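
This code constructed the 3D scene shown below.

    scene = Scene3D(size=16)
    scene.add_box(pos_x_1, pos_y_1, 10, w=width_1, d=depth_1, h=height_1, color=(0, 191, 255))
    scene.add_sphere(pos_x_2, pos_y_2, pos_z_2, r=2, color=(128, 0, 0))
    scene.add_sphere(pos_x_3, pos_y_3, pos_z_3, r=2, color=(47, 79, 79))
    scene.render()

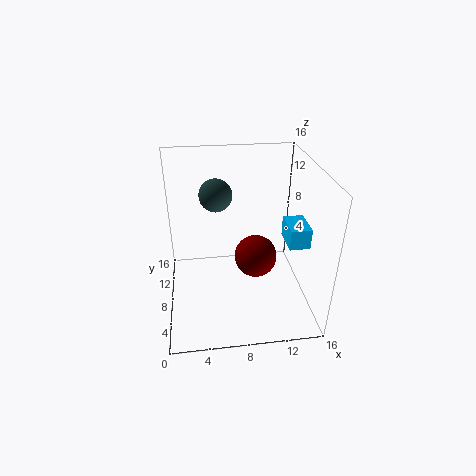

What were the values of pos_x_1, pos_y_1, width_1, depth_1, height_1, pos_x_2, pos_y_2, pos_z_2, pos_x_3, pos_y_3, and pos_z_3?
pos_x_1 = 12
pos_y_1 = 2
width_1 = 2
depth_1 = 3
height_1 = 2
pos_x_2 = 9
pos_y_2 = 3
pos_z_2 = 9
pos_x_3 = 6
pos_y_3 = 13
pos_z_3 = 11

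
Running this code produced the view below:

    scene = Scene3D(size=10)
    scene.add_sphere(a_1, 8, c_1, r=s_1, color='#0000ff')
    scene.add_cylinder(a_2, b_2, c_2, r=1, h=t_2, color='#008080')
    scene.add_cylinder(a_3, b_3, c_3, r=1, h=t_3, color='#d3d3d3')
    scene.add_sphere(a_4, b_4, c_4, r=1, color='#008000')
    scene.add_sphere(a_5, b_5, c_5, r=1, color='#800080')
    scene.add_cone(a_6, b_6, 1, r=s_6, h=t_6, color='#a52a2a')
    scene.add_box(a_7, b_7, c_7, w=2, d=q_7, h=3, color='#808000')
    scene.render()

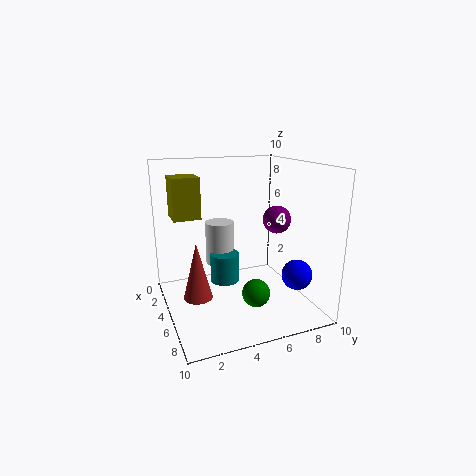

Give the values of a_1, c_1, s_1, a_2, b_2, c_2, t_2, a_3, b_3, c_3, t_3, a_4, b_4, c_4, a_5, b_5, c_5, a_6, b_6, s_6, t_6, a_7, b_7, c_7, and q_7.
a_1 = 8
c_1 = 3
s_1 = 1
a_2 = 5
b_2 = 4
c_2 = 2
t_2 = 2
a_3 = 4
b_3 = 4
c_3 = 3
t_3 = 3
a_4 = 6
b_4 = 6
c_4 = 1
a_5 = 5
b_5 = 8
c_5 = 6
a_6 = 5
b_6 = 2
s_6 = 1
t_6 = 4
a_7 = 1
b_7 = 1
c_7 = 6
q_7 = 2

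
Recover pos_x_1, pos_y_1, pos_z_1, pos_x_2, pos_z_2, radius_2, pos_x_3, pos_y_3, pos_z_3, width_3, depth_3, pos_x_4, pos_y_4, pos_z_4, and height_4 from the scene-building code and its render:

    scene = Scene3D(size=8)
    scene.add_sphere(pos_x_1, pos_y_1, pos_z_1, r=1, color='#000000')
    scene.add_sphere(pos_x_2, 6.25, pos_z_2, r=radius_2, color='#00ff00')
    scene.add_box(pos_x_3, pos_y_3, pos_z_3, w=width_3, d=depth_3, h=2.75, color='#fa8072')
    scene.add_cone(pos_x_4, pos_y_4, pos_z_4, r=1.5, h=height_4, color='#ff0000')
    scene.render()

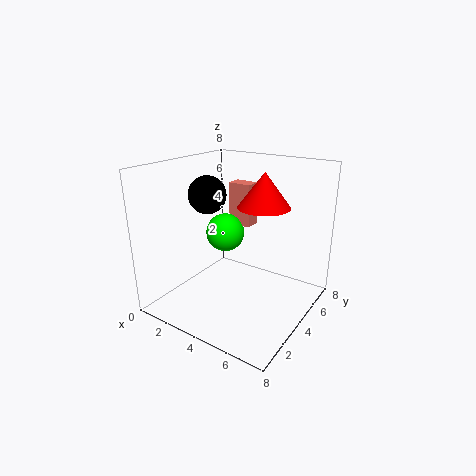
pos_x_1 = 2.75; pos_y_1 = 3; pos_z_1 = 6.5; pos_x_2 = 1.5; pos_z_2 = 3; radius_2 = 1.25; pos_x_3 = 1.5; pos_y_3 = 6.75; pos_z_3 = 3.5; width_3 = 1.5; depth_3 = 1; pos_x_4 = 4.75; pos_y_4 = 5.5; pos_z_4 = 5.5; height_4 = 2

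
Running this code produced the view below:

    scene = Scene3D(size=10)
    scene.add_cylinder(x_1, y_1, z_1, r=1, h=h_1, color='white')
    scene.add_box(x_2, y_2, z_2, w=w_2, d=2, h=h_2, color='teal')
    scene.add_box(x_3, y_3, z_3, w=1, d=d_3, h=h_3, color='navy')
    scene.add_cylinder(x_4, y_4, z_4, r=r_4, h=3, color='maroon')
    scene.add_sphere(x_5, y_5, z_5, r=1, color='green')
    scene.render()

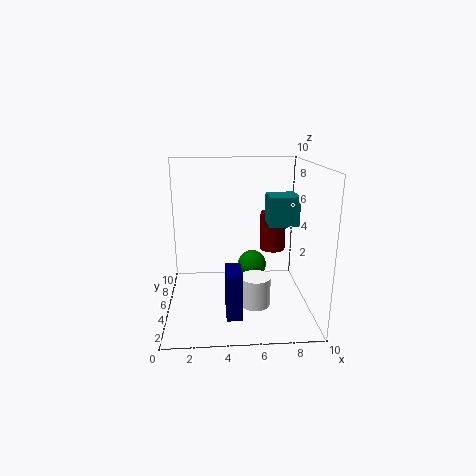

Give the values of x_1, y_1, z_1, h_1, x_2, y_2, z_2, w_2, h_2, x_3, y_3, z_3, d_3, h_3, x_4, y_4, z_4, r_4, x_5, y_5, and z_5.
x_1 = 6; y_1 = 3; z_1 = 1; h_1 = 2; x_2 = 7; y_2 = 4; z_2 = 6; w_2 = 2; h_2 = 2; x_3 = 4; y_3 = 1; z_3 = 1; d_3 = 2; h_3 = 3; x_4 = 8; y_4 = 8; z_4 = 3; r_4 = 1; x_5 = 6; y_5 = 5; z_5 = 3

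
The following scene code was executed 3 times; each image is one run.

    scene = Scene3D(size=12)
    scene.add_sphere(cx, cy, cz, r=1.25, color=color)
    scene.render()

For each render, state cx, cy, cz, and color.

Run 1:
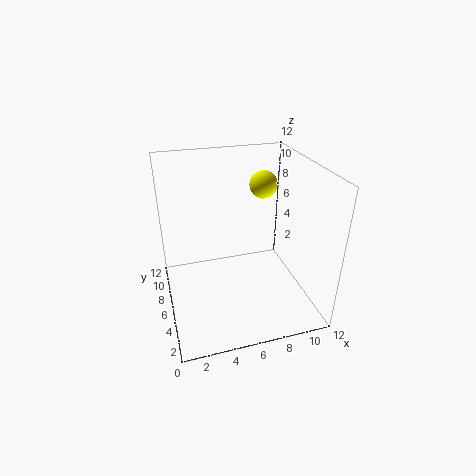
cx = 9.25; cy = 9; cz = 9.25; color = 'yellow'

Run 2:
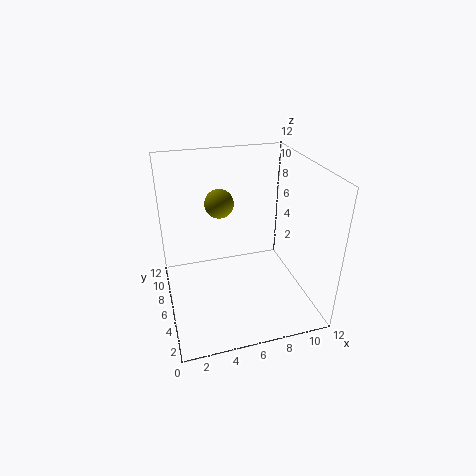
cx = 5; cy = 8.25; cz = 8.25; color = 'olive'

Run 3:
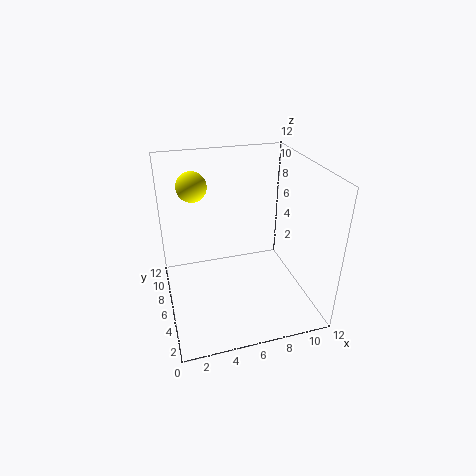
cx = 2.75; cy = 8.25; cz = 10; color = 'yellow'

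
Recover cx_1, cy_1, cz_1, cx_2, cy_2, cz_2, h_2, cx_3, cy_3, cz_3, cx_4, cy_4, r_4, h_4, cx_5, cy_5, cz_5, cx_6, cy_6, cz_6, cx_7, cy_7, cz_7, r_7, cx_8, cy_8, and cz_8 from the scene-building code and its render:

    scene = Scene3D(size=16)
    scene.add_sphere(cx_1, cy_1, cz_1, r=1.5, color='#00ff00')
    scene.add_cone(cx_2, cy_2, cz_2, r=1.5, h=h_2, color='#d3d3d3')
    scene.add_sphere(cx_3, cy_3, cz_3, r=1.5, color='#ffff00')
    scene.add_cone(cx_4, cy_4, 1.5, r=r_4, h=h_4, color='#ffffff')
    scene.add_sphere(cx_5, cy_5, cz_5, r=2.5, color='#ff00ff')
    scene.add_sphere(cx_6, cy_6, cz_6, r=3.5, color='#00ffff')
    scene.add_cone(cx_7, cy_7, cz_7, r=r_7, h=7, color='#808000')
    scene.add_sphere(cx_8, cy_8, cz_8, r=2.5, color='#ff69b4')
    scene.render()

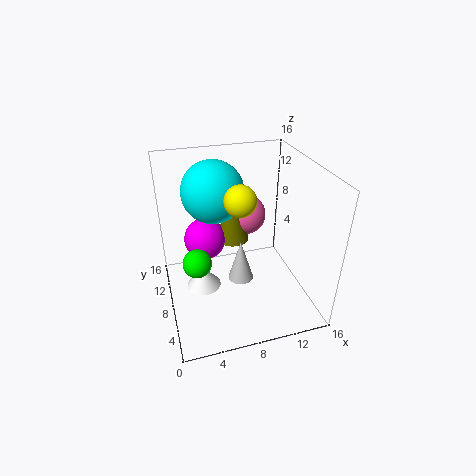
cx_1 = 3, cy_1 = 6, cz_1 = 7, cx_2 = 8.5, cy_2 = 8.5, cz_2 = 2, h_2 = 5, cx_3 = 7, cy_3 = 4, cz_3 = 14.5, cx_4 = 4, cy_4 = 9, r_4 = 2, h_4 = 2.5, cx_5 = 5, cy_5 = 12, cz_5 = 6, cx_6 = 6, cy_6 = 11, cz_6 = 12.5, cx_7 = 8.5, cy_7 = 12, cz_7 = 5.5, r_7 = 2, cx_8 = 10.5, cy_8 = 13, cz_8 = 8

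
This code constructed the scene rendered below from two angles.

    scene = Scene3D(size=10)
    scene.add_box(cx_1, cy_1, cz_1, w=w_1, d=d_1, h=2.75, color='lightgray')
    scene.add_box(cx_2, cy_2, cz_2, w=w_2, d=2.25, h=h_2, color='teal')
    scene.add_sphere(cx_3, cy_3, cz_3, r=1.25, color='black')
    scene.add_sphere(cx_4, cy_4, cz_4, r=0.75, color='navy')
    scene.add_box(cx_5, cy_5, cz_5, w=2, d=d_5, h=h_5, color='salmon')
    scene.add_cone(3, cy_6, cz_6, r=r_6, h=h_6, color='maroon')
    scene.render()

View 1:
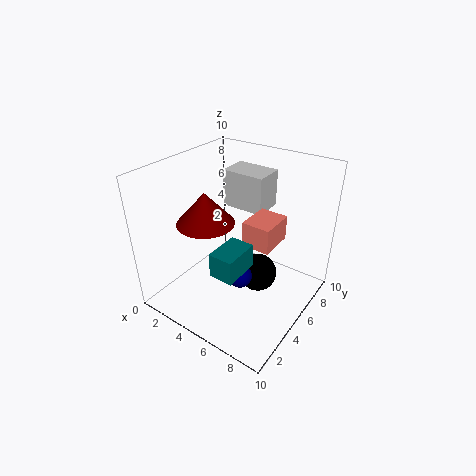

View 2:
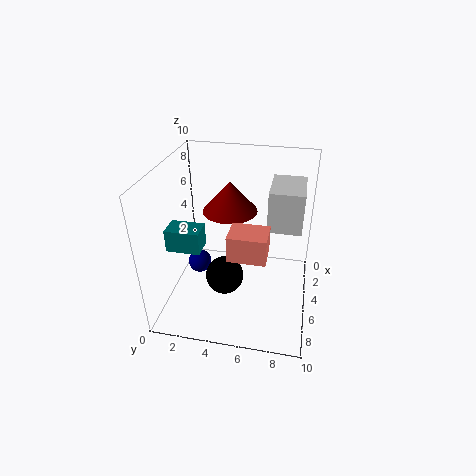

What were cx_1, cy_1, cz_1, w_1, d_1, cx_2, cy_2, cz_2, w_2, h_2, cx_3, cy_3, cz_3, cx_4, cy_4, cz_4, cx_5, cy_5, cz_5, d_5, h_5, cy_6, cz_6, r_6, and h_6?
cx_1 = 2.25; cy_1 = 7; cz_1 = 6; w_1 = 3.25; d_1 = 2.25; cx_2 = 6; cy_2 = 0.75; cz_2 = 5; w_2 = 1.5; h_2 = 1.5; cx_3 = 7; cy_3 = 4.5; cz_3 = 3.25; cx_4 = 6.75; cy_4 = 2.75; cz_4 = 4; cx_5 = 5.5; cy_5 = 4.75; cz_5 = 4.75; d_5 = 2.5; h_5 = 1.75; cy_6 = 4; cz_6 = 6; r_6 = 2; h_6 = 2.25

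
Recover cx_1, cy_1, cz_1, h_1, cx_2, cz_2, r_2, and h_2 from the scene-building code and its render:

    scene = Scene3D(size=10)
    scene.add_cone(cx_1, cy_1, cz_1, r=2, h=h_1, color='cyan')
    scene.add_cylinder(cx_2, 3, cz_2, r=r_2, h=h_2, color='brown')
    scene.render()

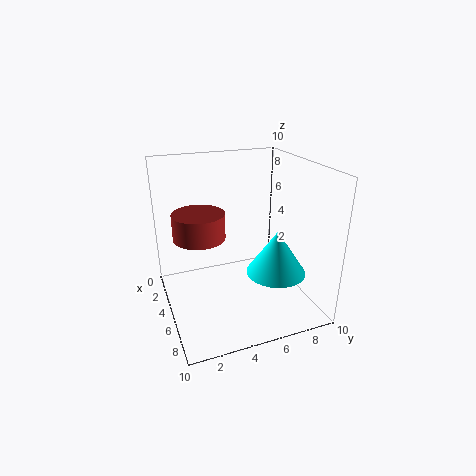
cx_1 = 7
cy_1 = 7
cz_1 = 3
h_1 = 3
cx_2 = 2
cz_2 = 4
r_2 = 2
h_2 = 2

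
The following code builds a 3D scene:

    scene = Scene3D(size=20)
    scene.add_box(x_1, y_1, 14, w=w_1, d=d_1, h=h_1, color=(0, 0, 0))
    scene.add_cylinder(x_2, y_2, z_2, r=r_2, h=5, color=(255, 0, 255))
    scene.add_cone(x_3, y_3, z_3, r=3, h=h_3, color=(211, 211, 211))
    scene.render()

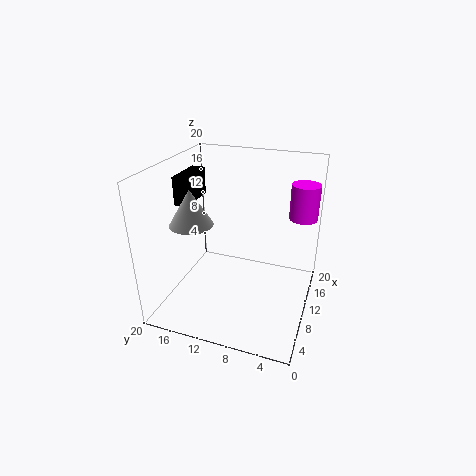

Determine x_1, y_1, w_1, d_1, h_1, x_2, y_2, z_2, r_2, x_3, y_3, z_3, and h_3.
x_1 = 9
y_1 = 17
w_1 = 6
d_1 = 2
h_1 = 4
x_2 = 15
y_2 = 2
z_2 = 12
r_2 = 2
x_3 = 8
y_3 = 16
z_3 = 12
h_3 = 5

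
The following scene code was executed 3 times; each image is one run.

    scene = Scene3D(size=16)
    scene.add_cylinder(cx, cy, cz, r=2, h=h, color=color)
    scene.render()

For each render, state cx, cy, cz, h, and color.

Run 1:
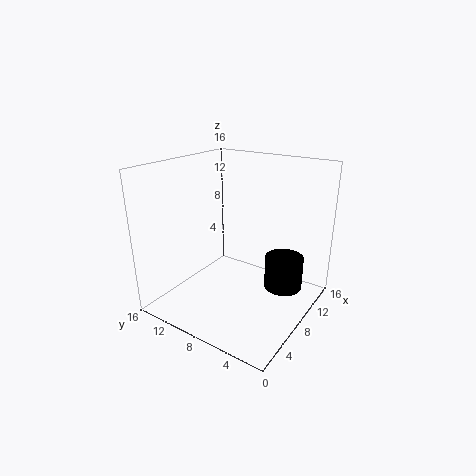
cx = 8.5; cy = 2.5; cz = 3.5; h = 3.5; color = 'black'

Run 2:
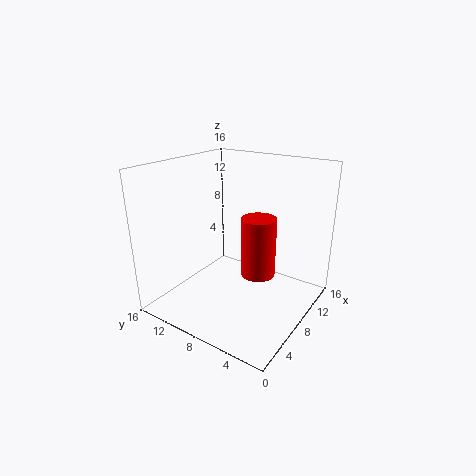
cx = 10; cy = 6.5; cz = 3; h = 7; color = 'red'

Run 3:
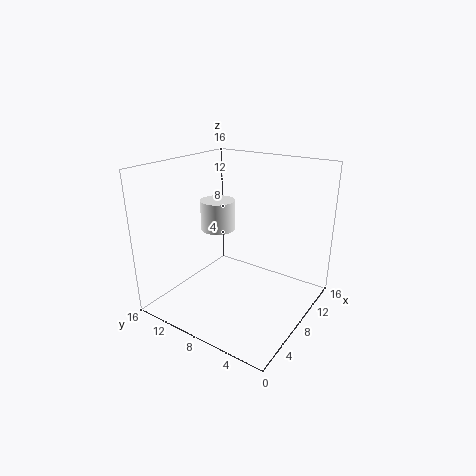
cx = 9; cy = 11.5; cz = 8; h = 3.5; color = 'white'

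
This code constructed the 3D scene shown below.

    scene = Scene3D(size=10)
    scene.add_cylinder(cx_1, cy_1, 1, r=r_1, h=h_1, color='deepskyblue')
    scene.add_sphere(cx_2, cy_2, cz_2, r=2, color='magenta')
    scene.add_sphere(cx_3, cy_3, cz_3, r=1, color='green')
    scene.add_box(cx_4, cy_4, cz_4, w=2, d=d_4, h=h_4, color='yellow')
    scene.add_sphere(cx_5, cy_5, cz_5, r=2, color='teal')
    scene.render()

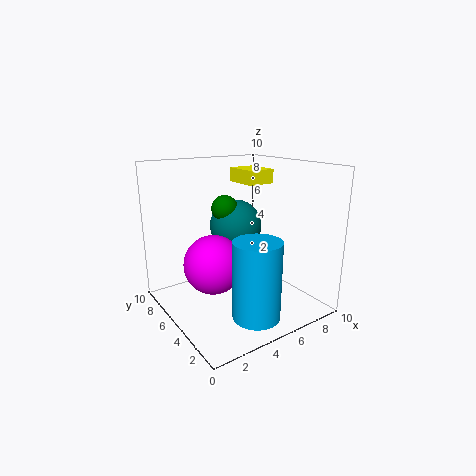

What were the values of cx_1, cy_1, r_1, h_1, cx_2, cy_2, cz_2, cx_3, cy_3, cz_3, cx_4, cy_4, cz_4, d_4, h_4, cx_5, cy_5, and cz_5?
cx_1 = 4; cy_1 = 1.5; r_1 = 1.5; h_1 = 5; cx_2 = 3; cy_2 = 5; cz_2 = 3.5; cx_3 = 5.5; cy_3 = 7.5; cz_3 = 6.5; cx_4 = 6; cy_4 = 5; cz_4 = 8.5; d_4 = 2.5; h_4 = 1; cx_5 = 6.5; cy_5 = 7.5; cz_5 = 5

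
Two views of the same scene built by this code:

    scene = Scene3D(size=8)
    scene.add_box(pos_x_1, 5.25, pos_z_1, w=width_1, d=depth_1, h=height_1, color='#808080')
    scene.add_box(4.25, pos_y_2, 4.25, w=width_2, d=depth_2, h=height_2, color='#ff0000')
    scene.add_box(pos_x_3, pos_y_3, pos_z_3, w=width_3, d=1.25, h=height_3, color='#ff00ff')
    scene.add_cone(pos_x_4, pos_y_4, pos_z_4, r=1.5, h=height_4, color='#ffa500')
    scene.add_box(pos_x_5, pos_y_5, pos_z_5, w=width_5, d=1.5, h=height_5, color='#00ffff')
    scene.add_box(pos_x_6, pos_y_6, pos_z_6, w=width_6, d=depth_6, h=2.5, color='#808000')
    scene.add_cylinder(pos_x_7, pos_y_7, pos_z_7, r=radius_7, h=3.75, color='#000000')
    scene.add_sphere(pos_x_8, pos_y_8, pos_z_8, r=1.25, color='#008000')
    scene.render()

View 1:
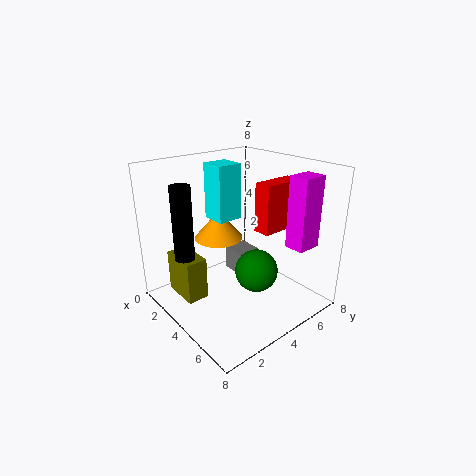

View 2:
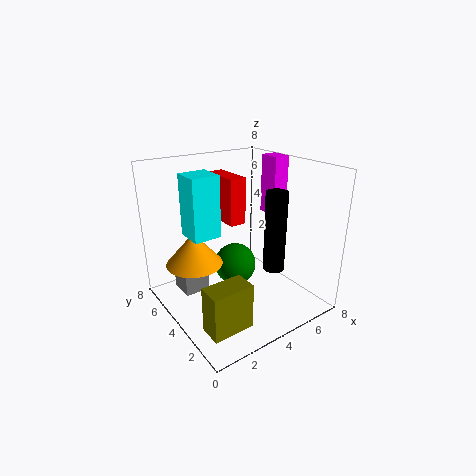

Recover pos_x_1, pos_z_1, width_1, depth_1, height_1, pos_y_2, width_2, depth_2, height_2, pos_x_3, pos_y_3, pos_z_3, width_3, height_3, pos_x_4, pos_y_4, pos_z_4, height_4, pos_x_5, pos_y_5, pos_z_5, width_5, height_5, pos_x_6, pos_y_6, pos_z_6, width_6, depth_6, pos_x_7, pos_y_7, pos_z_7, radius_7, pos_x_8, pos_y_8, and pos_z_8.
pos_x_1 = 1.25, pos_z_1 = 0.5, width_1 = 1.5, depth_1 = 1.5, height_1 = 1.5, pos_y_2 = 5, width_2 = 1, depth_2 = 2.5, height_2 = 2.75, pos_x_3 = 7, pos_y_3 = 4.5, pos_z_3 = 4.5, width_3 = 1, height_3 = 3.5, pos_x_4 = 1.5, pos_y_4 = 4.5, pos_z_4 = 3, height_4 = 1.75, pos_x_5 = 1.25, pos_y_5 = 3.75, pos_z_5 = 4.5, width_5 = 1.5, height_5 = 3.25, pos_x_6 = 0.75, pos_y_6 = 1.25, pos_z_6 = 0.25, width_6 = 2.25, depth_6 = 1.25, pos_x_7 = 3.75, pos_y_7 = 0.75, pos_z_7 = 3.75, radius_7 = 0.5, pos_x_8 = 4.5, pos_y_8 = 5, pos_z_8 = 1.75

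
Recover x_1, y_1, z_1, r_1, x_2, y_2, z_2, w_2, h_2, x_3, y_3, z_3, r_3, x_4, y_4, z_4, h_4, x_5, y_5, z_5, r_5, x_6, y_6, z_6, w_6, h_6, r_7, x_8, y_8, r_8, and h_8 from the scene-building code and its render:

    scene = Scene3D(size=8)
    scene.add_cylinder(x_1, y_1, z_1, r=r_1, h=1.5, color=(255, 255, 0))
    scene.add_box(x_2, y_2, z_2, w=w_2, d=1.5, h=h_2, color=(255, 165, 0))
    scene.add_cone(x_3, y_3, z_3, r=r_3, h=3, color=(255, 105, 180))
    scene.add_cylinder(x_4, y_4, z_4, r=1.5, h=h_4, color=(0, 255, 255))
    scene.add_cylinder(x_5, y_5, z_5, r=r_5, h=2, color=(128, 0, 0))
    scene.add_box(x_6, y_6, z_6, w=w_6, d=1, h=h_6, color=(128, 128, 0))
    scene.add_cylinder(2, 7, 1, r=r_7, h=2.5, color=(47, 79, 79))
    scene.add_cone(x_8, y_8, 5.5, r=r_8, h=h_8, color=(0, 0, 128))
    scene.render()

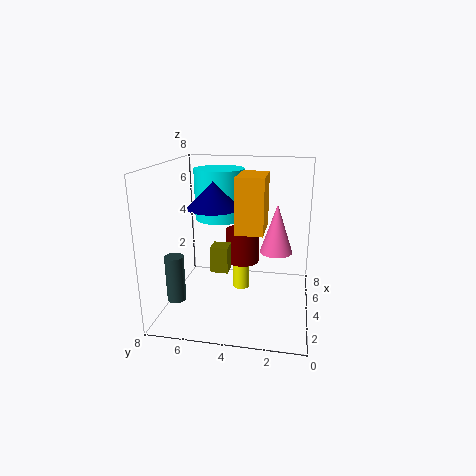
x_1 = 5
y_1 = 4
z_1 = 0.5
r_1 = 0.5
x_2 = 3
y_2 = 2.5
z_2 = 4.5
w_2 = 2.5
h_2 = 3
x_3 = 6
y_3 = 2
z_3 = 2.5
r_3 = 1
x_4 = 6
y_4 = 5.5
z_4 = 4.5
h_4 = 3
x_5 = 5.5
y_5 = 4
z_5 = 2
r_5 = 1
x_6 = 3.5
y_6 = 4.5
z_6 = 2
w_6 = 1
h_6 = 1.5
r_7 = 0.5
x_8 = 4.5
y_8 = 5.5
r_8 = 1.5
h_8 = 1.5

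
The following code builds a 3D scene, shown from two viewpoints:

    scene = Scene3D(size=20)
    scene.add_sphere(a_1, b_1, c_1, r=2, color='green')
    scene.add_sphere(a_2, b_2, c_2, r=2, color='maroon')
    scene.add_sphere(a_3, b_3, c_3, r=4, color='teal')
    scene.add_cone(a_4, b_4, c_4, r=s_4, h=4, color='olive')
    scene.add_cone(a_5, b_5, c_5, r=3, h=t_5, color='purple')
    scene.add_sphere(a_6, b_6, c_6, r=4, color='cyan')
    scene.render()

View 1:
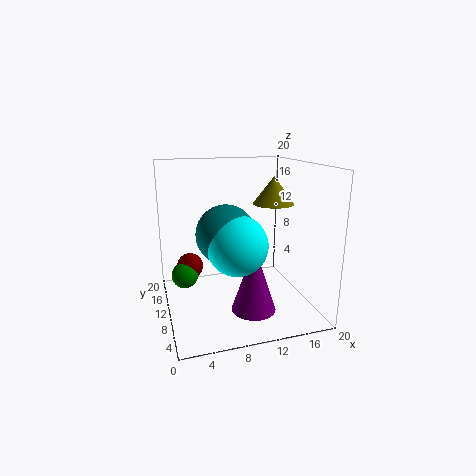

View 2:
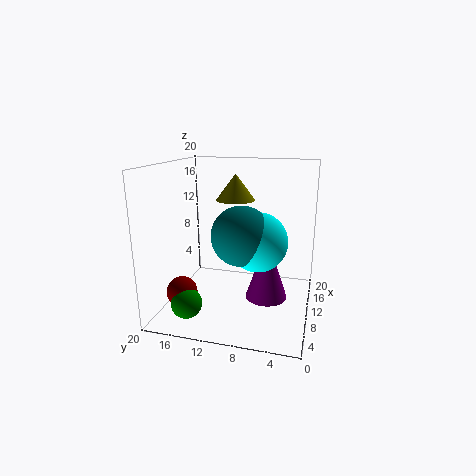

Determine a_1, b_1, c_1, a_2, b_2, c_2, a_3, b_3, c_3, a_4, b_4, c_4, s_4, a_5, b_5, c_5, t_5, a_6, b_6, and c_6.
a_1 = 3
b_1 = 15
c_1 = 3
a_2 = 4
b_2 = 16
c_2 = 4
a_3 = 8
b_3 = 9
c_3 = 11
a_4 = 16
b_4 = 12
c_4 = 14
s_4 = 3
a_5 = 11
b_5 = 6
c_5 = 1
t_5 = 9
a_6 = 9
b_6 = 7
c_6 = 10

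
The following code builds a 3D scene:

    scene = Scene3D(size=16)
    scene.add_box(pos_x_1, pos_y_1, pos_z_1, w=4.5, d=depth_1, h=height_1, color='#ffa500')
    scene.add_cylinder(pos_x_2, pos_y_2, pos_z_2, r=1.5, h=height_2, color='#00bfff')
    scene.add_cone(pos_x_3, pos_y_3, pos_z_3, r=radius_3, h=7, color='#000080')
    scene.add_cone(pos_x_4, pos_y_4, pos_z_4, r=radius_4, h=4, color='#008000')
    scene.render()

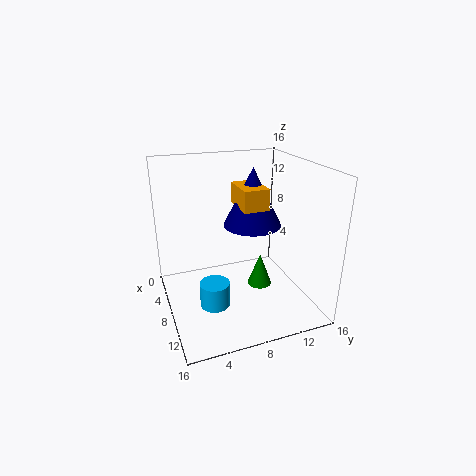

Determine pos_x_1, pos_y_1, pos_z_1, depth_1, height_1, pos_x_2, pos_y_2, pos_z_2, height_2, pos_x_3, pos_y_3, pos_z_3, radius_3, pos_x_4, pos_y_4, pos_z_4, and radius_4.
pos_x_1 = 3; pos_y_1 = 9; pos_z_1 = 10.5; depth_1 = 3; height_1 = 2.5; pos_x_2 = 12; pos_y_2 = 4; pos_z_2 = 3; height_2 = 2.5; pos_x_3 = 5; pos_y_3 = 11; pos_z_3 = 8; radius_3 = 3.5; pos_x_4 = 6.5; pos_y_4 = 11.5; pos_z_4 = 0.5; radius_4 = 1.5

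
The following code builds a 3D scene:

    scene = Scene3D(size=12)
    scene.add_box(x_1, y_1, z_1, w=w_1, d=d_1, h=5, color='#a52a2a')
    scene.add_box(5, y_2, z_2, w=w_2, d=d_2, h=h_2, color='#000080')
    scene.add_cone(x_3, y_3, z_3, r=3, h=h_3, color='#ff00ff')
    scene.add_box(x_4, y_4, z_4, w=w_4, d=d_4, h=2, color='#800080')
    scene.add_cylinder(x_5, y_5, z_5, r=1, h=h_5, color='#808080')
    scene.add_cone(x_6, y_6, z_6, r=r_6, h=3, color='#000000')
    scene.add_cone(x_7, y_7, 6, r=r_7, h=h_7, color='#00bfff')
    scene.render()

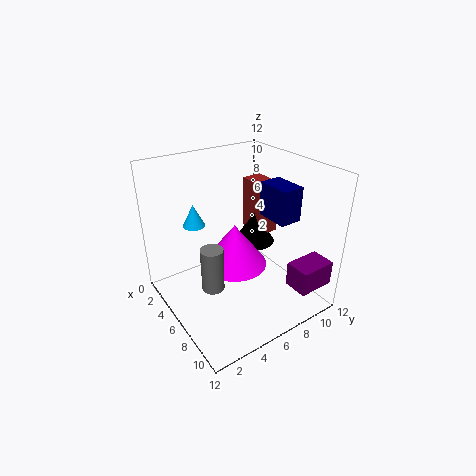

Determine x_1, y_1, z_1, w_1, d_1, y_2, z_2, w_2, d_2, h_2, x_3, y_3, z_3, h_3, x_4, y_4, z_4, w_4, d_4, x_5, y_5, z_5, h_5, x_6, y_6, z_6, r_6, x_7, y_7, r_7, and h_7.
x_1 = 1
y_1 = 10
z_1 = 4
w_1 = 3
d_1 = 2
y_2 = 9
z_2 = 7
w_2 = 3
d_2 = 2
h_2 = 3
x_3 = 4
y_3 = 7
z_3 = 2
h_3 = 4
x_4 = 10
y_4 = 8
z_4 = 3
w_4 = 2
d_4 = 3
x_5 = 5
y_5 = 4
z_5 = 1
h_5 = 4
x_6 = 3
y_6 = 10
z_6 = 3
r_6 = 2
x_7 = 2
y_7 = 4
r_7 = 1
h_7 = 2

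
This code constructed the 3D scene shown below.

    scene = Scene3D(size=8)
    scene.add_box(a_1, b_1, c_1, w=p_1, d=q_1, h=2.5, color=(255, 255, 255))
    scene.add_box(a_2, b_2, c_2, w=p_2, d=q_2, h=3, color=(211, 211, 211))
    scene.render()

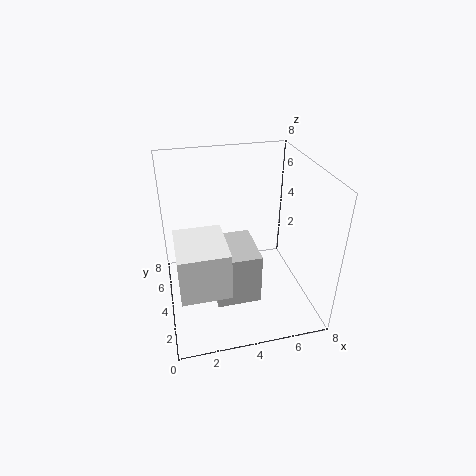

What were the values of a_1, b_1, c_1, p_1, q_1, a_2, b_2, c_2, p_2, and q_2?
a_1 = 0.5
b_1 = 1
c_1 = 2.5
p_1 = 2.5
q_1 = 3
a_2 = 2.5
b_2 = 2.5
c_2 = 0.5
p_2 = 2.5
q_2 = 3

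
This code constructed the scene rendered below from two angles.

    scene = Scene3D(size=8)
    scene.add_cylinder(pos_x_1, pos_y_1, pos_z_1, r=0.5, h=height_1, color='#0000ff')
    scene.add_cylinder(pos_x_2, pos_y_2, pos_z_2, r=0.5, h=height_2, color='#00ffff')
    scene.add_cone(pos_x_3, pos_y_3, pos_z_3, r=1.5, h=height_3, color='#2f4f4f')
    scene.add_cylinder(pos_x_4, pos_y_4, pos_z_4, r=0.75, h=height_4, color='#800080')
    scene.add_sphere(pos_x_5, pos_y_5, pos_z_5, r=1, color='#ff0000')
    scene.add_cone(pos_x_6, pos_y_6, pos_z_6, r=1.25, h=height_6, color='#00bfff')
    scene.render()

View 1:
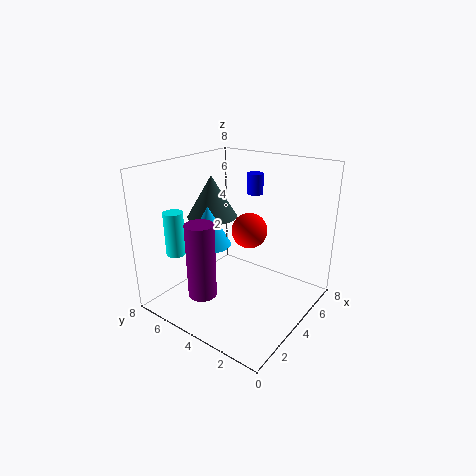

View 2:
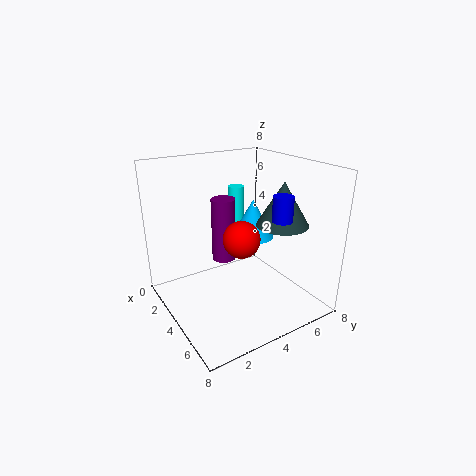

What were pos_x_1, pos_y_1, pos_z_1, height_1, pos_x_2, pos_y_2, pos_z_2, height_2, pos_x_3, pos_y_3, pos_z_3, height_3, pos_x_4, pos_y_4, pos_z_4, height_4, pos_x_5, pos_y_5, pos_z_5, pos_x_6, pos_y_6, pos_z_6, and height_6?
pos_x_1 = 6.75, pos_y_1 = 4.75, pos_z_1 = 5.75, height_1 = 1.25, pos_x_2 = 1, pos_y_2 = 5.75, pos_z_2 = 3.75, height_2 = 2.25, pos_x_3 = 4.75, pos_y_3 = 6.5, pos_z_3 = 4.5, height_3 = 2.5, pos_x_4 = 1.5, pos_y_4 = 4.5, pos_z_4 = 1.5, height_4 = 4, pos_x_5 = 4.75, pos_y_5 = 3.75, pos_z_5 = 4.25, pos_x_6 = 3.25, pos_y_6 = 5.5, pos_z_6 = 3.5, height_6 = 2.25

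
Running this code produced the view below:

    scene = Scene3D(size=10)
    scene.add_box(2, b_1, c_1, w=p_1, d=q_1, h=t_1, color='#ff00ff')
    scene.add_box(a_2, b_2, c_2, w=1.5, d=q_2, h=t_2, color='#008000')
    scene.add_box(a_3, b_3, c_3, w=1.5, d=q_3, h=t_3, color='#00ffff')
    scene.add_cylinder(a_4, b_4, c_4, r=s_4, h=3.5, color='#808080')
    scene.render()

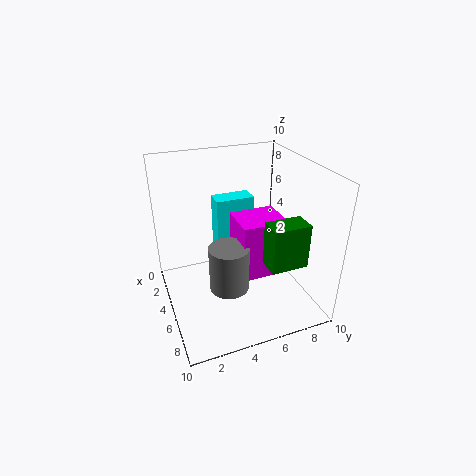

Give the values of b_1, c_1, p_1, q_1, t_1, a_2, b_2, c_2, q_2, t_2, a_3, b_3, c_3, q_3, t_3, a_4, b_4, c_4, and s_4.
b_1 = 5.5; c_1 = 1; p_1 = 3; q_1 = 3.5; t_1 = 4.5; a_2 = 7; b_2 = 6; c_2 = 4; q_2 = 2.5; t_2 = 3; a_3 = 0.5; b_3 = 4.5; c_3 = 2; q_3 = 3; t_3 = 4.5; a_4 = 4.5; b_4 = 4.5; c_4 = 0.5; s_4 = 1.5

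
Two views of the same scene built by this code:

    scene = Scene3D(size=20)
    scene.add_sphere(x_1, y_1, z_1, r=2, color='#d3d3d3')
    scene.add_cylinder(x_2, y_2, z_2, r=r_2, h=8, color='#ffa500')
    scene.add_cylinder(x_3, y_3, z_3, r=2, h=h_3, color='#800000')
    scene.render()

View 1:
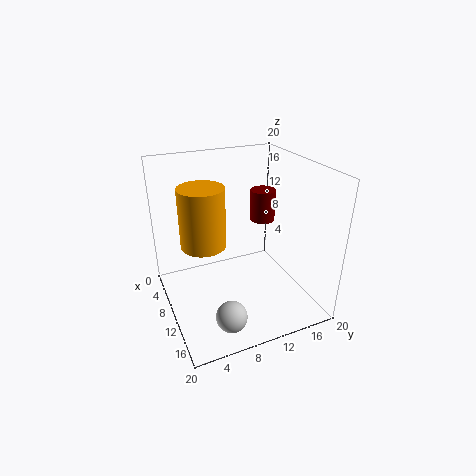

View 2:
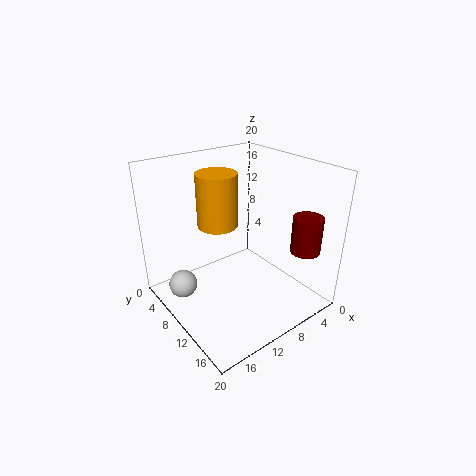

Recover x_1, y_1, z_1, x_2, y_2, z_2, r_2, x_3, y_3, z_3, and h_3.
x_1 = 17; y_1 = 6; z_1 = 3; x_2 = 10; y_2 = 5; z_2 = 10; r_2 = 3; x_3 = 4; y_3 = 17; z_3 = 9; h_3 = 5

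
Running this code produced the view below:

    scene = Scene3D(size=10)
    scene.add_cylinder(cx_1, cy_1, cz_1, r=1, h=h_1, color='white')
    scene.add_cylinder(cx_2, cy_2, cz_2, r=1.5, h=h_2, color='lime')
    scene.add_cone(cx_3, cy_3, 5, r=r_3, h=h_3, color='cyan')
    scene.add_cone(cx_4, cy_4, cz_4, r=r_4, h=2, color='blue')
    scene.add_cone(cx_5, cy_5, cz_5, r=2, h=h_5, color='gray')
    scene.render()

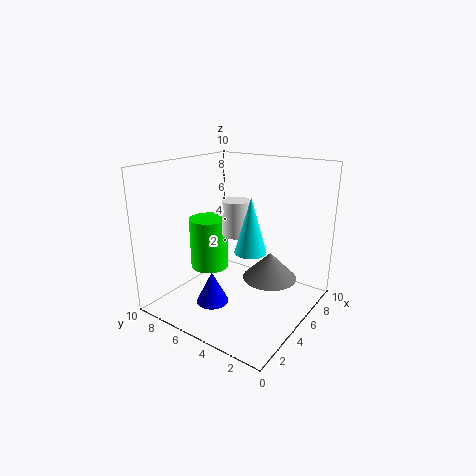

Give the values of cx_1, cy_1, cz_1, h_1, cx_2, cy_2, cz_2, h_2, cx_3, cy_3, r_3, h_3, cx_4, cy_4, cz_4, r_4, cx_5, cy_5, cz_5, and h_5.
cx_1 = 5.5; cy_1 = 5.5; cz_1 = 5; h_1 = 2.5; cx_2 = 6; cy_2 = 8.5; cz_2 = 1.5; h_2 = 4; cx_3 = 3.5; cy_3 = 3; r_3 = 1; h_3 = 3.5; cx_4 = 1.5; cy_4 = 4.5; cz_4 = 2; r_4 = 1; cx_5 = 7; cy_5 = 3.5; cz_5 = 1.5; h_5 = 2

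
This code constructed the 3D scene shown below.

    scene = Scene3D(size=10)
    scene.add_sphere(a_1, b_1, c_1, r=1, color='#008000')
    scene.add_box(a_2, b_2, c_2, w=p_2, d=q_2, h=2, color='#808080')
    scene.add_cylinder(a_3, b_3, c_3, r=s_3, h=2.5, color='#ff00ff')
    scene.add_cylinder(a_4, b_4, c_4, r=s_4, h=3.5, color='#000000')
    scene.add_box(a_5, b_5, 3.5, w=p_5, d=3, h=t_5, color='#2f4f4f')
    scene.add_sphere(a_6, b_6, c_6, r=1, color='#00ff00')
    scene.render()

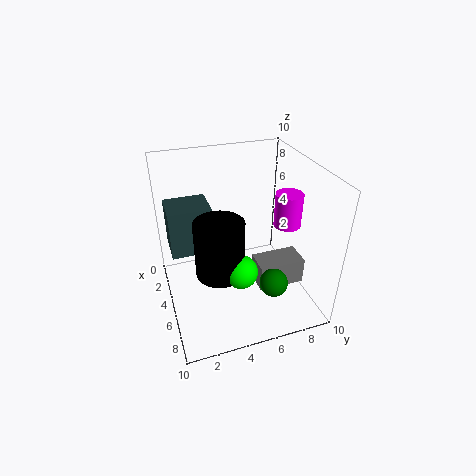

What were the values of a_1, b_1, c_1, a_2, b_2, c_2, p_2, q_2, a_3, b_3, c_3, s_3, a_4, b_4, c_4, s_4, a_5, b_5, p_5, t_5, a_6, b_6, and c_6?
a_1 = 7; b_1 = 7; c_1 = 2; a_2 = 4; b_2 = 6.5; c_2 = 0.5; p_2 = 2; q_2 = 3.5; a_3 = 4.5; b_3 = 9; c_3 = 5; s_3 = 1; a_4 = 7.5; b_4 = 3; c_4 = 4.5; s_4 = 1.5; a_5 = 1.5; b_5 = 0.5; p_5 = 2.5; t_5 = 3.5; a_6 = 8.5; b_6 = 4; c_6 = 5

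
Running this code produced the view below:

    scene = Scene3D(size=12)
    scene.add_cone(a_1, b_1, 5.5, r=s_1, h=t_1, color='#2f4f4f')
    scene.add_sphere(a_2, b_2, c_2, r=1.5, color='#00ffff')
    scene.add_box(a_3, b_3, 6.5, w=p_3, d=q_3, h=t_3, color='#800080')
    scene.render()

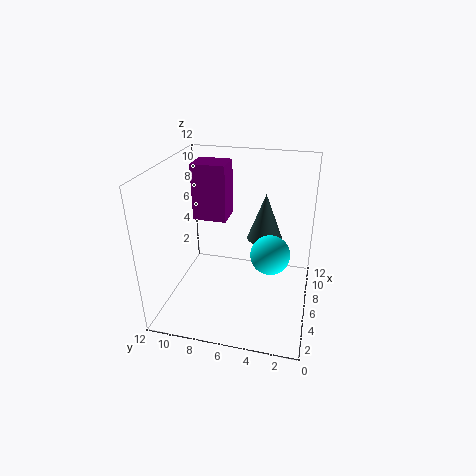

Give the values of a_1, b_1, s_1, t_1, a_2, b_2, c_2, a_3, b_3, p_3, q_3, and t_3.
a_1 = 7.5
b_1 = 4
s_1 = 1.5
t_1 = 4
a_2 = 4
b_2 = 3
c_2 = 6
a_3 = 7.5
b_3 = 7.5
p_3 = 2.5
q_3 = 3
t_3 = 5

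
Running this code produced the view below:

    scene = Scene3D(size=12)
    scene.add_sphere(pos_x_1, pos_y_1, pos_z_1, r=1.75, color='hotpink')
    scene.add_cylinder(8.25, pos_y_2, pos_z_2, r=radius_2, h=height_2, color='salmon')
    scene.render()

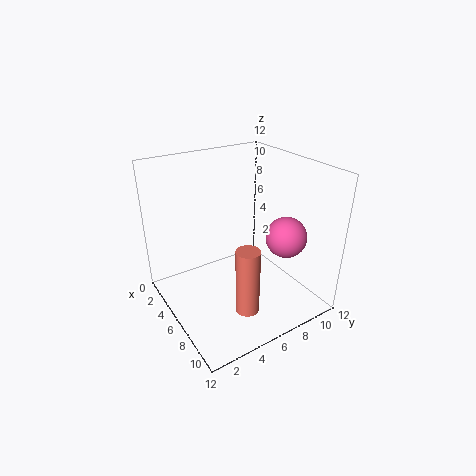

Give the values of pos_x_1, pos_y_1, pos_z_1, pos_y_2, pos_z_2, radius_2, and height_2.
pos_x_1 = 7.75
pos_y_1 = 9.75
pos_z_1 = 5.75
pos_y_2 = 5.5
pos_z_2 = 0.25
radius_2 = 1
height_2 = 5.75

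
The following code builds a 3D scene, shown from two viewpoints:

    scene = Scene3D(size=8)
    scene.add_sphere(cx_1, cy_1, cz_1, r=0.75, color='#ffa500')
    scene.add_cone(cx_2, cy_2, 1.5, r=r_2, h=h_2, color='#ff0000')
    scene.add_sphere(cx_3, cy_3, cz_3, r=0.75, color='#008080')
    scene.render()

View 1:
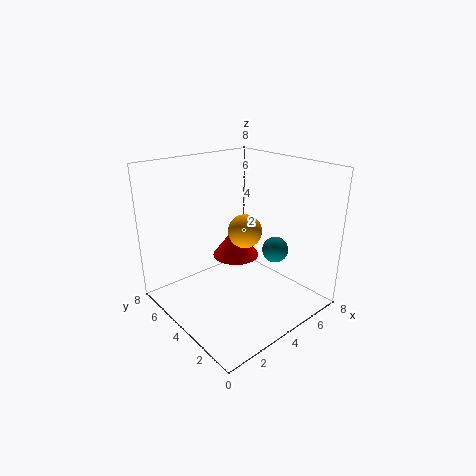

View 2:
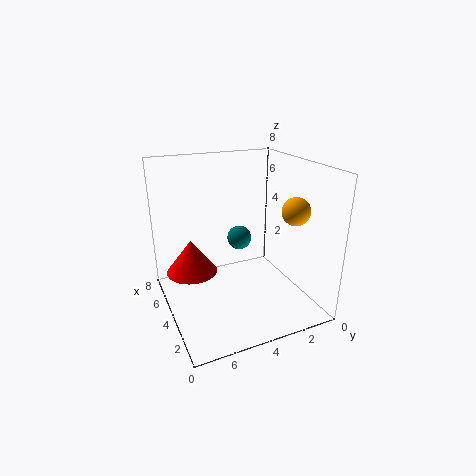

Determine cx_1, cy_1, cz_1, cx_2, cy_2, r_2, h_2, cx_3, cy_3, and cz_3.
cx_1 = 2.25
cy_1 = 1.5
cz_1 = 5.75
cx_2 = 5.75
cy_2 = 6.25
r_2 = 1.5
h_2 = 2
cx_3 = 6
cy_3 = 3
cz_3 = 3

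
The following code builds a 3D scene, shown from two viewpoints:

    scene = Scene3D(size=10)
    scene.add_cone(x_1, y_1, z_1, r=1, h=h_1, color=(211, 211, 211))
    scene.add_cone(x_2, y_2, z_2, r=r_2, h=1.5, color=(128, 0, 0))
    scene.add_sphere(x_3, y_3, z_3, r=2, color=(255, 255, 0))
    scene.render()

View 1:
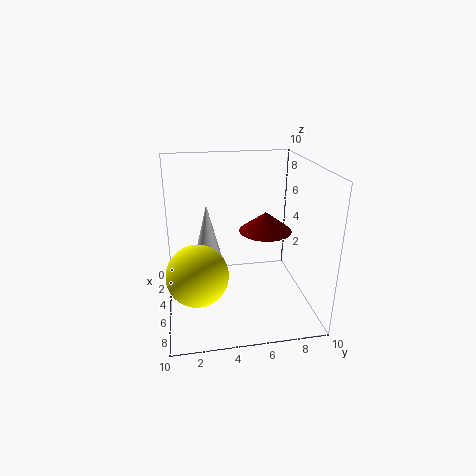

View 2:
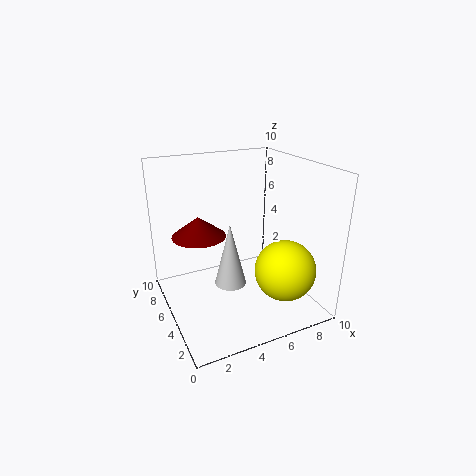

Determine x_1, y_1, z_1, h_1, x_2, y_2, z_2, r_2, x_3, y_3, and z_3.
x_1 = 3.5, y_1 = 3, z_1 = 3, h_1 = 4, x_2 = 3, y_2 = 7.5, z_2 = 4.5, r_2 = 2, x_3 = 7, y_3 = 2, z_3 = 3.5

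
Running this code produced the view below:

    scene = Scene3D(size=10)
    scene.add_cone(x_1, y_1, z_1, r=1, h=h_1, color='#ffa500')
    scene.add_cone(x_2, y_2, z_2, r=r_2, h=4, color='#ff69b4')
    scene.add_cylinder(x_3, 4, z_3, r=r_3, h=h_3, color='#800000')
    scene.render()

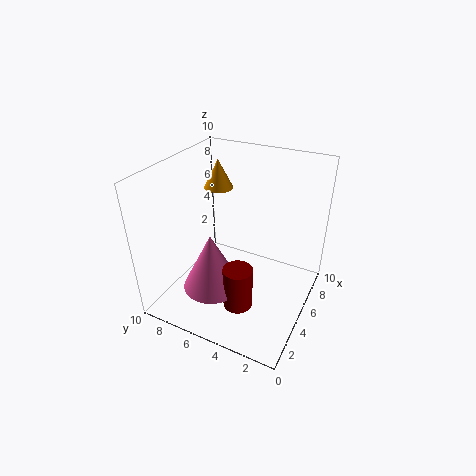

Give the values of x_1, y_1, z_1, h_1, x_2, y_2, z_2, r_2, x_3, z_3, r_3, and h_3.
x_1 = 6; y_1 = 7; z_1 = 8; h_1 = 2; x_2 = 3; y_2 = 6; z_2 = 2; r_2 = 2; x_3 = 3; z_3 = 1; r_3 = 1; h_3 = 3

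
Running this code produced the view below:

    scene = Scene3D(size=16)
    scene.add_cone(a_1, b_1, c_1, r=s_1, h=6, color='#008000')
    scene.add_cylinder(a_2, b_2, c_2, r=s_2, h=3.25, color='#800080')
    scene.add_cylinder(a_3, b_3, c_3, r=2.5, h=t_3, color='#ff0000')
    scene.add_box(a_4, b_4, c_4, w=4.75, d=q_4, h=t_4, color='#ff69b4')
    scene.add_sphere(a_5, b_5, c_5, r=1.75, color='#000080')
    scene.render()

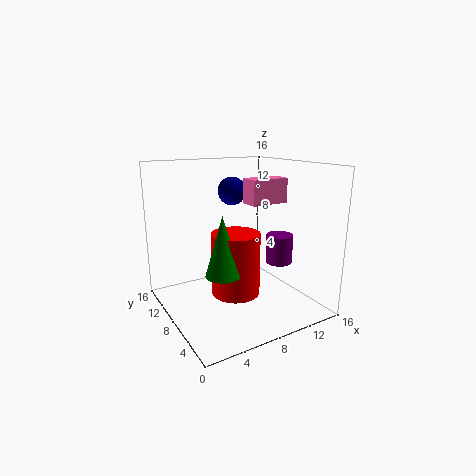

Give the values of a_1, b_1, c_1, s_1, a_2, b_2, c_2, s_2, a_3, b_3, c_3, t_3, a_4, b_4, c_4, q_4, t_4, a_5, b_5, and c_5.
a_1 = 4.25, b_1 = 4.5, c_1 = 5.75, s_1 = 1.75, a_2 = 12.25, b_2 = 6, c_2 = 5, s_2 = 1.5, a_3 = 6.25, b_3 = 5.5, c_3 = 3, t_3 = 6.5, a_4 = 10.75, b_4 = 9, c_4 = 11, q_4 = 2.5, t_4 = 3, a_5 = 10.25, b_5 = 13.25, c_5 = 12.25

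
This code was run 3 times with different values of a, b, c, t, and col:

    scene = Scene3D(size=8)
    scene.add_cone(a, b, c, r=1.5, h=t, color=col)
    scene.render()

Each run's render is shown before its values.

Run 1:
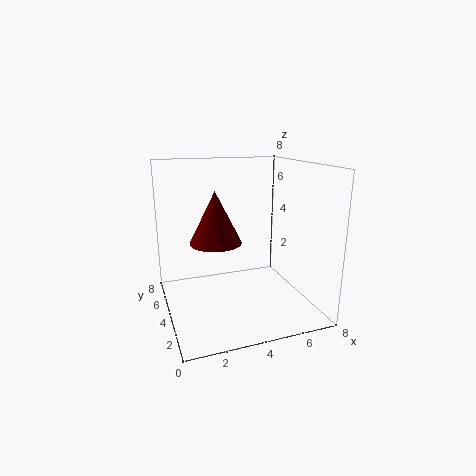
a = 3
b = 5
c = 3.5
t = 3
col = 'maroon'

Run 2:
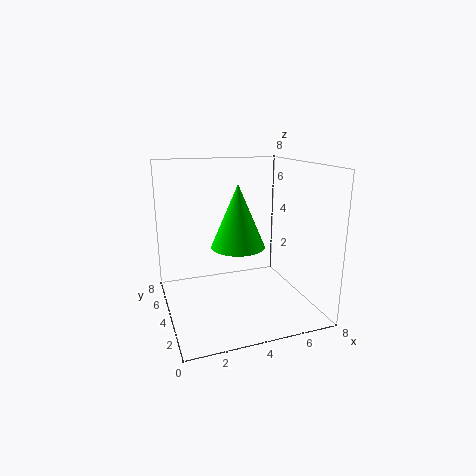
a = 4
b = 4
c = 3.5
t = 3.5
col = 'lime'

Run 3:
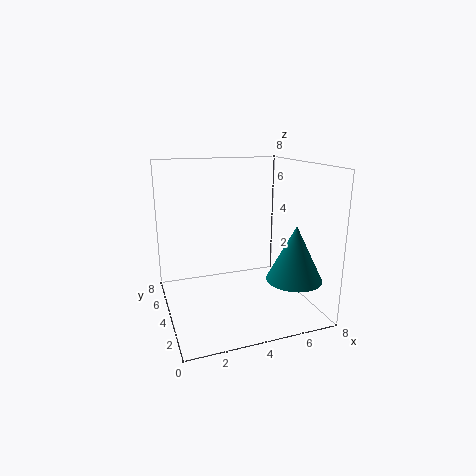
a = 6.5
b = 2
c = 2
t = 3
col = 'teal'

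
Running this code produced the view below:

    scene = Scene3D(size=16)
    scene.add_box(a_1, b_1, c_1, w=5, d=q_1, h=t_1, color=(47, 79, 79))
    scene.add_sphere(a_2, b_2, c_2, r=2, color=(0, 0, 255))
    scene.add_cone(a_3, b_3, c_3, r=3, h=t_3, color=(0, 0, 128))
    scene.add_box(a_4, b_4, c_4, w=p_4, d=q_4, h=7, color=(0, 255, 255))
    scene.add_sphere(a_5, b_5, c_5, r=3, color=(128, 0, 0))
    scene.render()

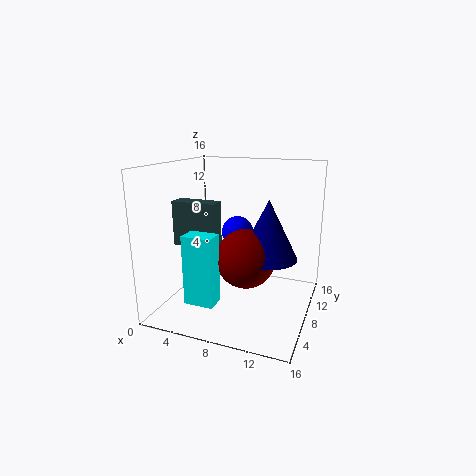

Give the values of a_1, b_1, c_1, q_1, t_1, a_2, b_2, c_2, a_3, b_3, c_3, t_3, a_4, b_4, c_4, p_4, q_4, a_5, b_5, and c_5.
a_1 = 1; b_1 = 6; c_1 = 7; q_1 = 2; t_1 = 5; a_2 = 6; b_2 = 13; c_2 = 7; a_3 = 12; b_3 = 6; c_3 = 7; t_3 = 6; a_4 = 5; b_4 = 1; c_4 = 3; p_4 = 3; q_4 = 2; a_5 = 10; b_5 = 5; c_5 = 7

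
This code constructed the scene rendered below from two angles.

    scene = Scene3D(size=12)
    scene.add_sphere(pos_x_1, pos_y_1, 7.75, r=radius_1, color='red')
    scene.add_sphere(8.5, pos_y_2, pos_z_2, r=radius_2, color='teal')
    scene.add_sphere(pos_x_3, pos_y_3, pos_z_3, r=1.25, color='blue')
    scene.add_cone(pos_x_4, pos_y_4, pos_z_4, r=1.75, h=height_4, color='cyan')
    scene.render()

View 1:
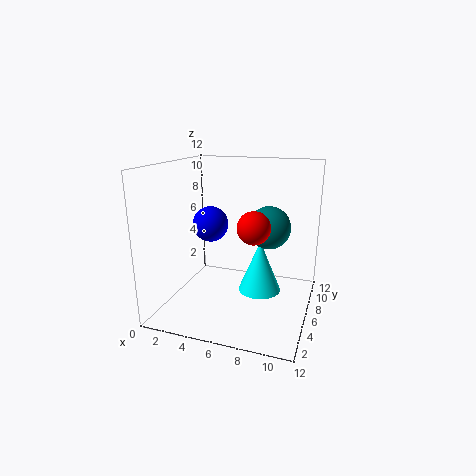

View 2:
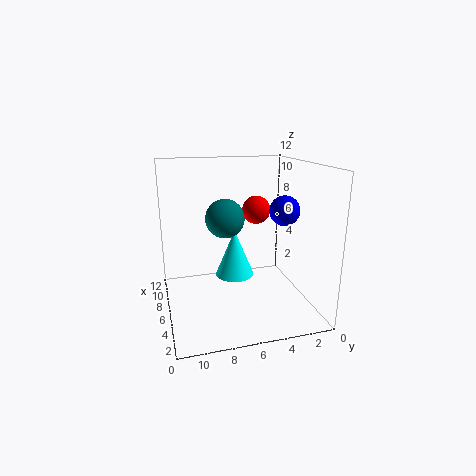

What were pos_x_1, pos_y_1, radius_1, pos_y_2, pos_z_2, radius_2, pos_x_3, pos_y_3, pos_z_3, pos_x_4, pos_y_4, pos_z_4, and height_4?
pos_x_1 = 8, pos_y_1 = 3.75, radius_1 = 1.25, pos_y_2 = 6.5, pos_z_2 = 7, radius_2 = 1.75, pos_x_3 = 5.25, pos_y_3 = 2.25, pos_z_3 = 8.25, pos_x_4 = 8, pos_y_4 = 5.75, pos_z_4 = 1.75, height_4 = 4.25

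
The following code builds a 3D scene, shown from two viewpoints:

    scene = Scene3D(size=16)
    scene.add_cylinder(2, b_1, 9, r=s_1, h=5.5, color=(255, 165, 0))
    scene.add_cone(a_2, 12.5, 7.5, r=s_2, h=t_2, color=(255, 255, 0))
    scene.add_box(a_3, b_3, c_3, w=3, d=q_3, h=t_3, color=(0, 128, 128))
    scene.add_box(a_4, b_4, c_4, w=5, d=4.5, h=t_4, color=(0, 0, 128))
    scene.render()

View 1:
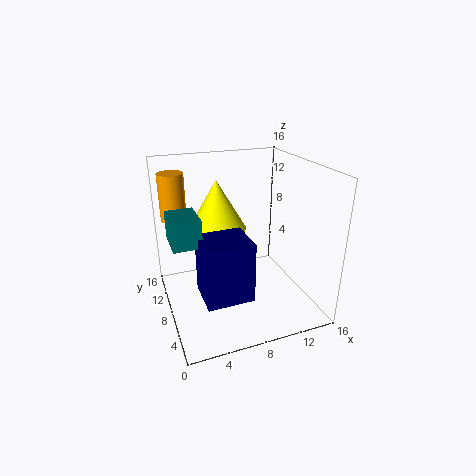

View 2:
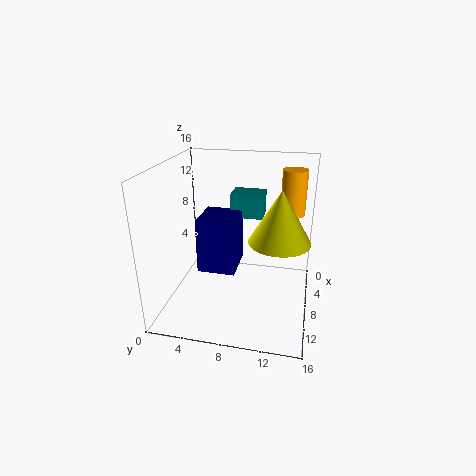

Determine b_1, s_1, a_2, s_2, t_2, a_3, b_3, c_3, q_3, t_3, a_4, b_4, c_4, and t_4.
b_1 = 13.5
s_1 = 1.5
a_2 = 7
s_2 = 3.5
t_2 = 6
a_3 = 0.5
b_3 = 6
c_3 = 8.5
q_3 = 4
t_3 = 3
a_4 = 3
b_4 = 3
c_4 = 3
t_4 = 6.5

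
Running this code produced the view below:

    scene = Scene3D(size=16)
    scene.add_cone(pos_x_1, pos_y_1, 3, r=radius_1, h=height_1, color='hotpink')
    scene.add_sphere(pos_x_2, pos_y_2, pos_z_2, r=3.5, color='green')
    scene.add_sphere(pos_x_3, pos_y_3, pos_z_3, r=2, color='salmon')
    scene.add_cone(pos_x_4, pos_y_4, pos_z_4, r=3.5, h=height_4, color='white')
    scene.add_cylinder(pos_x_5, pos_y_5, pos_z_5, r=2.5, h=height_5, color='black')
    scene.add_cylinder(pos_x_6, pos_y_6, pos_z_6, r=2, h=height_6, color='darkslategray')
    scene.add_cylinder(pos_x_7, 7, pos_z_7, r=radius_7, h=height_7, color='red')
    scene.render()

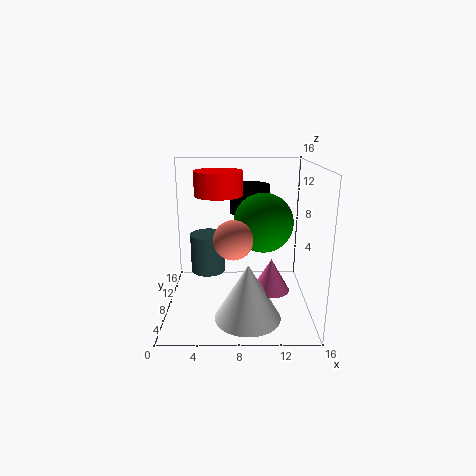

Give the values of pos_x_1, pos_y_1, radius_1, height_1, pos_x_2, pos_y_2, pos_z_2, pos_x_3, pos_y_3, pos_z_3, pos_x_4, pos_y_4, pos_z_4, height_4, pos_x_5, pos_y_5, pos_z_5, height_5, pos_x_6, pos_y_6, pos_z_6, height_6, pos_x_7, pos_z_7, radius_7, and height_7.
pos_x_1 = 11.5
pos_y_1 = 5.5
radius_1 = 2
height_1 = 3.5
pos_x_2 = 11
pos_y_2 = 10.5
pos_z_2 = 9
pos_x_3 = 7.5
pos_y_3 = 4.5
pos_z_3 = 9
pos_x_4 = 9
pos_y_4 = 4
pos_z_4 = 0.5
height_4 = 6
pos_x_5 = 9.5
pos_y_5 = 13.5
pos_z_5 = 9.5
height_5 = 3.5
pos_x_6 = 4.5
pos_y_6 = 9.5
pos_z_6 = 3.5
height_6 = 4.5
pos_x_7 = 6
pos_z_7 = 13
radius_7 = 2.5
height_7 = 2.5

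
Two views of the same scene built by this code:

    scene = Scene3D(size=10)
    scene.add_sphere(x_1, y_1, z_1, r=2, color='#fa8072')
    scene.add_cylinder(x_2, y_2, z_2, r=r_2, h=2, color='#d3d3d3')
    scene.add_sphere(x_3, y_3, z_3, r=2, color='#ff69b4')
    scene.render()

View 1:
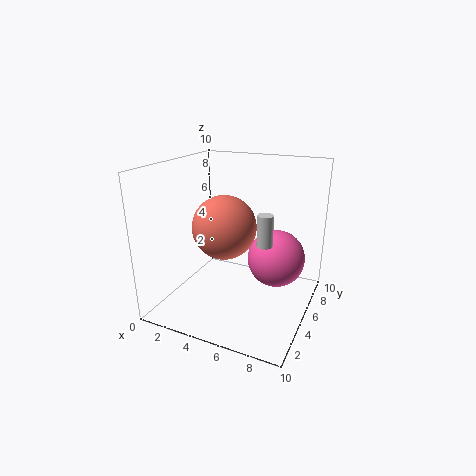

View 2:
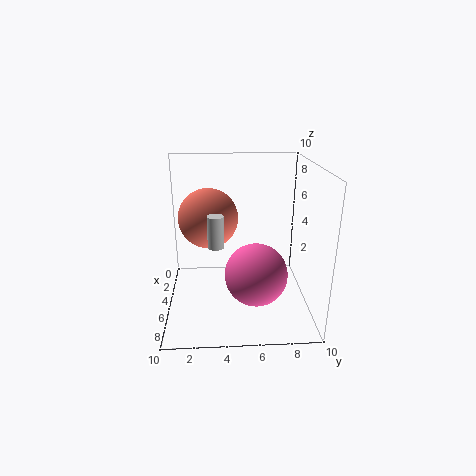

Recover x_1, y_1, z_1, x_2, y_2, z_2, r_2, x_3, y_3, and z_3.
x_1 = 5
y_1 = 3
z_1 = 6.5
x_2 = 7.5
y_2 = 3.5
z_2 = 5.5
r_2 = 0.5
x_3 = 7.5
y_3 = 6
z_3 = 3.5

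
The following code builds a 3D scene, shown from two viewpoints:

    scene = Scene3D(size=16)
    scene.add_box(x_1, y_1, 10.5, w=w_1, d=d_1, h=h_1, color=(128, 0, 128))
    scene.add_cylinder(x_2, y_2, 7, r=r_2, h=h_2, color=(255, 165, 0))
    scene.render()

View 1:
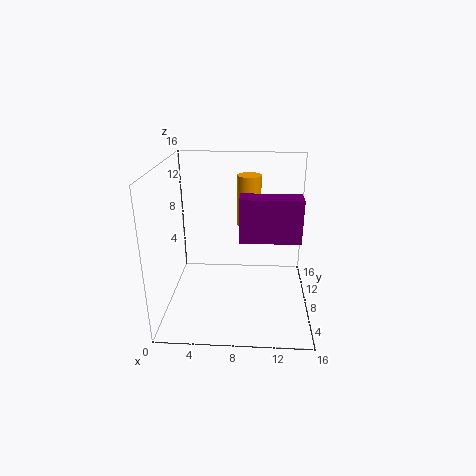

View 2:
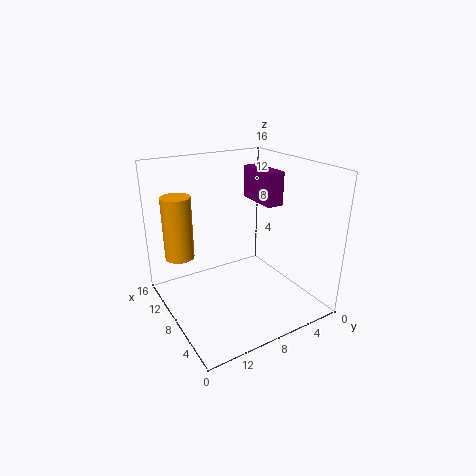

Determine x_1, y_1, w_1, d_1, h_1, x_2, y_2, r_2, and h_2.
x_1 = 8.5; y_1 = 1.5; w_1 = 5.5; d_1 = 2; h_1 = 4; x_2 = 9; y_2 = 14.5; r_2 = 1.5; h_2 = 6.5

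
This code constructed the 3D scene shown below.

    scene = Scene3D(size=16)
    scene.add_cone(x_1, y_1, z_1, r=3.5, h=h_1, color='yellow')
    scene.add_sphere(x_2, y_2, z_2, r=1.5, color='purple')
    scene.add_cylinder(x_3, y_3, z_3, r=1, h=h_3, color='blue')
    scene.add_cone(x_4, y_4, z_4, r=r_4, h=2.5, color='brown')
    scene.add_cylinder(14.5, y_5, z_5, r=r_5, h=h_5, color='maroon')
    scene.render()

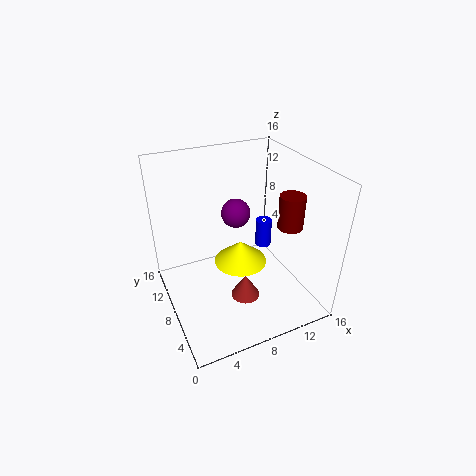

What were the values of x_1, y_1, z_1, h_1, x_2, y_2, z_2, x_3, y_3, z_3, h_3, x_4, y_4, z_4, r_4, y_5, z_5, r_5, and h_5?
x_1 = 10.5; y_1 = 12.5; z_1 = 1; h_1 = 3; x_2 = 7.5; y_2 = 7.5; z_2 = 11.5; x_3 = 13; y_3 = 11; z_3 = 4; h_3 = 3.5; x_4 = 7; y_4 = 4; z_4 = 3.5; r_4 = 1.5; y_5 = 7.5; z_5 = 8; r_5 = 1.5; h_5 = 4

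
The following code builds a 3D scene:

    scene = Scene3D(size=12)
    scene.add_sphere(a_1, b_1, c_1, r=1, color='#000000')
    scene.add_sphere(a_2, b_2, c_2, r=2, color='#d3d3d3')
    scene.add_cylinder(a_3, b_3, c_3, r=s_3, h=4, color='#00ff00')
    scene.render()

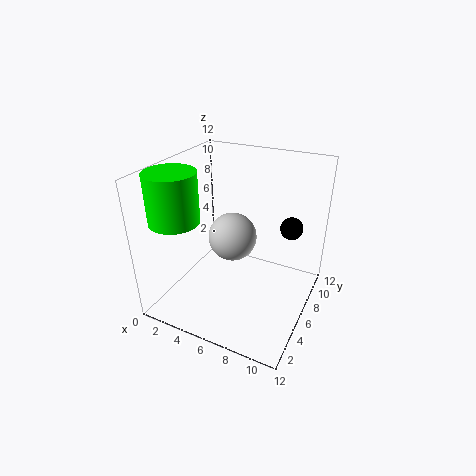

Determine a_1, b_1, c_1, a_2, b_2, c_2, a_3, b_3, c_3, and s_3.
a_1 = 9.5, b_1 = 9.5, c_1 = 6, a_2 = 5.5, b_2 = 6, c_2 = 6, a_3 = 2, b_3 = 3, c_3 = 8, s_3 = 2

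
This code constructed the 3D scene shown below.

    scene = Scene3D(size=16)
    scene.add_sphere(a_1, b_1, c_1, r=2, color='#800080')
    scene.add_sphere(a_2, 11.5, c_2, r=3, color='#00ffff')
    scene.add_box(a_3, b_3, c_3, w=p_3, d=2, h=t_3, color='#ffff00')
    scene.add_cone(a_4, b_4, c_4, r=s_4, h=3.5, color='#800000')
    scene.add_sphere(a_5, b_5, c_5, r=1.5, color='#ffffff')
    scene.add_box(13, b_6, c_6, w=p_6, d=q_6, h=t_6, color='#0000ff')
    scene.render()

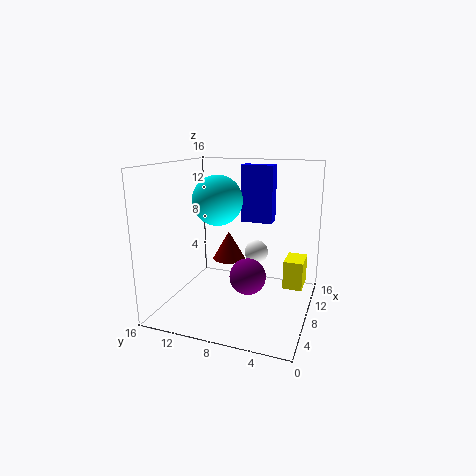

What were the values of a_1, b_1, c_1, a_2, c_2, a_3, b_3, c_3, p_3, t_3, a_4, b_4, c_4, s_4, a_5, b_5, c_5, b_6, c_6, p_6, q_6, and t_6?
a_1 = 7; b_1 = 6.5; c_1 = 4; a_2 = 10.5; c_2 = 11.5; a_3 = 6.5; b_3 = 0.5; c_3 = 3.5; p_3 = 3; t_3 = 3; a_4 = 11.5; b_4 = 10.5; c_4 = 4; s_4 = 2; a_5 = 13.5; b_5 = 7.5; c_5 = 4.5; b_6 = 5.5; c_6 = 8.5; p_6 = 2; q_6 = 4; t_6 = 7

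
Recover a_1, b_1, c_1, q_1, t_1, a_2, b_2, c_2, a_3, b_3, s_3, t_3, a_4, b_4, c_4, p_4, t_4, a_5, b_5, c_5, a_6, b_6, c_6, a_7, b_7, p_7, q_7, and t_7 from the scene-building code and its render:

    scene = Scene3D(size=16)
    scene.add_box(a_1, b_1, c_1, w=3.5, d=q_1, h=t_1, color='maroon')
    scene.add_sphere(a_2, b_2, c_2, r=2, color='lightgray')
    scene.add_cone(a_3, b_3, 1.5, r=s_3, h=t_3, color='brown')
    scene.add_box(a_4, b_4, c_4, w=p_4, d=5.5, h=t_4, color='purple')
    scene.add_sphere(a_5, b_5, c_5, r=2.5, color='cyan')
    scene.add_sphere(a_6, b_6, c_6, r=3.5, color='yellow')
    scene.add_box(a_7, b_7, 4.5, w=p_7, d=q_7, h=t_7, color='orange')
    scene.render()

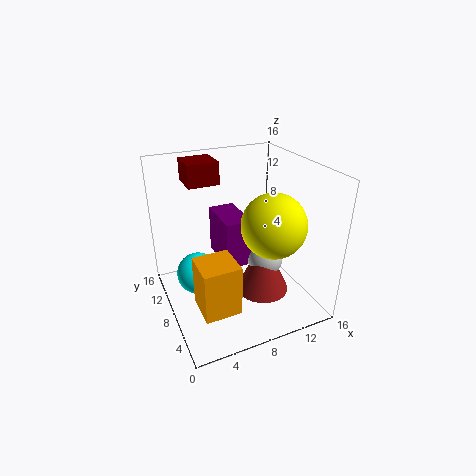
a_1 = 3.5
b_1 = 10.5
c_1 = 13.5
q_1 = 3.5
t_1 = 2.5
a_2 = 11
b_2 = 7
c_2 = 5
a_3 = 10.5
b_3 = 6.5
s_3 = 3
t_3 = 6.5
a_4 = 6.5
b_4 = 7.5
c_4 = 4.5
p_4 = 3
t_4 = 5.5
a_5 = 4
b_5 = 11
c_5 = 2.5
a_6 = 11
b_6 = 5.5
c_6 = 10
a_7 = 1.5
b_7 = 0.5
p_7 = 3.5
q_7 = 3.5
t_7 = 5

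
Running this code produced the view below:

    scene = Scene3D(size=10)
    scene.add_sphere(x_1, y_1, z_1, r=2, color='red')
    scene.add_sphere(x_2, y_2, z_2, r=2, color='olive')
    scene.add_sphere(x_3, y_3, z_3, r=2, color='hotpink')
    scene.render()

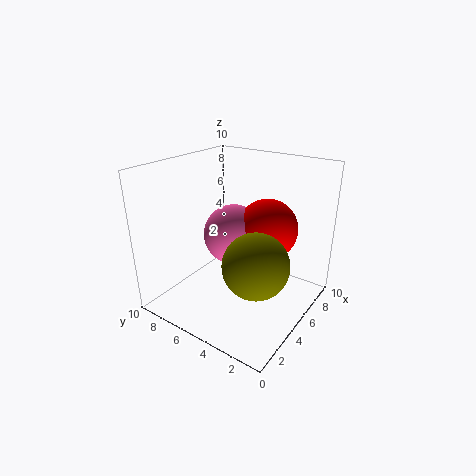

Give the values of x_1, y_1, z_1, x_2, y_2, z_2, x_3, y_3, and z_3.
x_1 = 5.5; y_1 = 3; z_1 = 6; x_2 = 2.5; y_2 = 2; z_2 = 5; x_3 = 4.5; y_3 = 5; z_3 = 5.5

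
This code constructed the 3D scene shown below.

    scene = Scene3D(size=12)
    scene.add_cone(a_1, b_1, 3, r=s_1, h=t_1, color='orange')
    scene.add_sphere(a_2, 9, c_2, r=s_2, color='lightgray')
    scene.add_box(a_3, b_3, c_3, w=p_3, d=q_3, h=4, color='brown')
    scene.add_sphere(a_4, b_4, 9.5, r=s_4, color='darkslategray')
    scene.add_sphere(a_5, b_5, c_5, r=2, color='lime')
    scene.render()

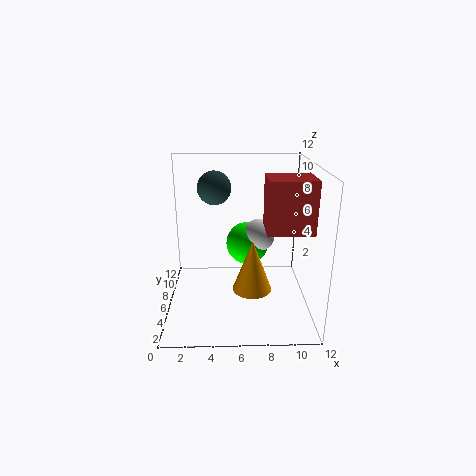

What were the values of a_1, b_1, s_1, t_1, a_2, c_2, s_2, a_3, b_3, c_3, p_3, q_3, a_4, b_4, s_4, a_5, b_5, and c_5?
a_1 = 7, b_1 = 3, s_1 = 1.5, t_1 = 4, a_2 = 8, c_2 = 5, s_2 = 1.5, a_3 = 8, b_3 = 2.5, c_3 = 7.5, p_3 = 3.5, q_3 = 3, a_4 = 4, b_4 = 9, s_4 = 1.5, a_5 = 7, b_5 = 9.5, c_5 = 4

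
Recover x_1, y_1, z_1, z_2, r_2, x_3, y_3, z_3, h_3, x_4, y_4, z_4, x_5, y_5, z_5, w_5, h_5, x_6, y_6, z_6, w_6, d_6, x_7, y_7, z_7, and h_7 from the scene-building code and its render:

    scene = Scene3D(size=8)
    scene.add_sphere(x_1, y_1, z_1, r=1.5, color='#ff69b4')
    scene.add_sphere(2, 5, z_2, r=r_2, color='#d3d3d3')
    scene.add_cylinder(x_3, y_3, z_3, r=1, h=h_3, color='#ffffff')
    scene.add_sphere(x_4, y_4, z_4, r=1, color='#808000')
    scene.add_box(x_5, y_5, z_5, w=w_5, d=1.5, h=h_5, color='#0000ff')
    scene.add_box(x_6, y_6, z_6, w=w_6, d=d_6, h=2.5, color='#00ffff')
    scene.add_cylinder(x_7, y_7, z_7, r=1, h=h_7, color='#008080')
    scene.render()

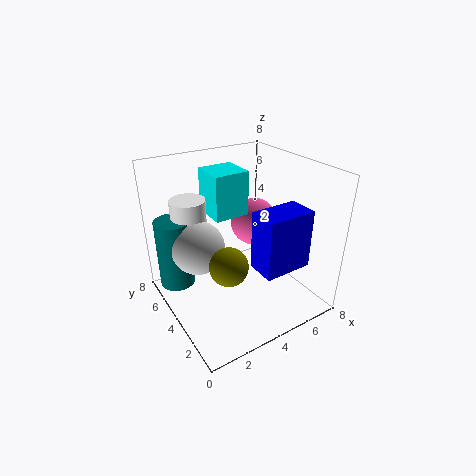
x_1 = 6.5, y_1 = 6, z_1 = 3.5, z_2 = 3.5, r_2 = 1.5, x_3 = 2, y_3 = 6, z_3 = 2.5, h_3 = 3.5, x_4 = 2.5, y_4 = 2.5, z_4 = 3.5, x_5 = 3.5, y_5 = 0.5, z_5 = 3.5, w_5 = 2.5, h_5 = 3, x_6 = 3, y_6 = 4.5, z_6 = 5, w_6 = 2, d_6 = 2, x_7 = 1, y_7 = 6, z_7 = 1, h_7 = 4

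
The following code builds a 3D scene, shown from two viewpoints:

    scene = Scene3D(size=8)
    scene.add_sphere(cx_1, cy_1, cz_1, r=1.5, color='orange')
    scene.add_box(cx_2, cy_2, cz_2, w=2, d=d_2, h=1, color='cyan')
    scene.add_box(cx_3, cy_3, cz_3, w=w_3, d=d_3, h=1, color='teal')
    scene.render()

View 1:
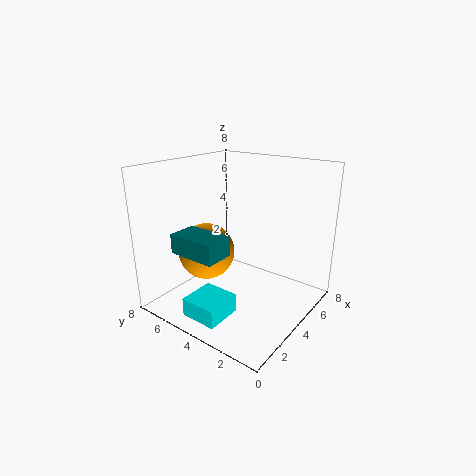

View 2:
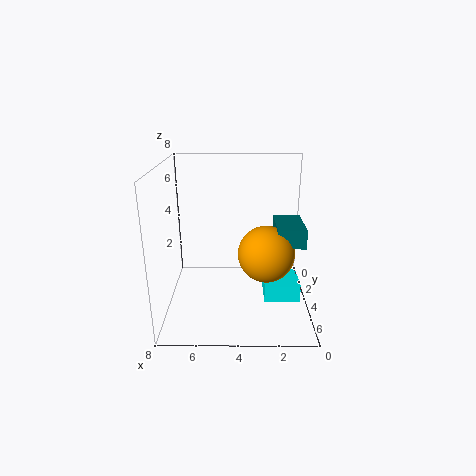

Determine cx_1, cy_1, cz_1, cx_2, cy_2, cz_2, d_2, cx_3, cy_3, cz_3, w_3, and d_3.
cx_1 = 2.5; cy_1 = 5; cz_1 = 3.5; cx_2 = 0.5; cy_2 = 3; cz_2 = 0.5; d_2 = 2; cx_3 = 0.5; cy_3 = 3; cz_3 = 4; w_3 = 1.5; d_3 = 2.5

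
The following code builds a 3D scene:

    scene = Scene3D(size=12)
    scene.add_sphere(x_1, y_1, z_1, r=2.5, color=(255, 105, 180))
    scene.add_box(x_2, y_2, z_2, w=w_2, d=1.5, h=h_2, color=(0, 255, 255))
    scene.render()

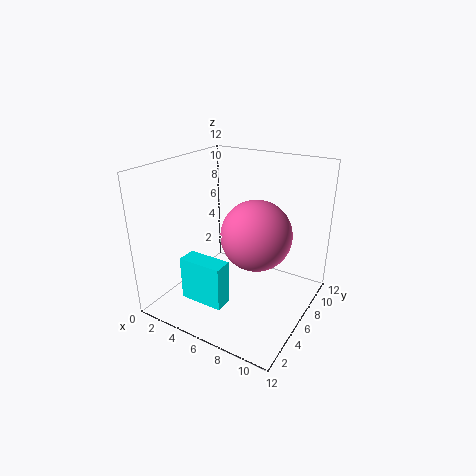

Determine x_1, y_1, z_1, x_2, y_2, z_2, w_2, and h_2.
x_1 = 9
y_1 = 3.5
z_1 = 8
x_2 = 3.5
y_2 = 1.5
z_2 = 2
w_2 = 3.5
h_2 = 3.5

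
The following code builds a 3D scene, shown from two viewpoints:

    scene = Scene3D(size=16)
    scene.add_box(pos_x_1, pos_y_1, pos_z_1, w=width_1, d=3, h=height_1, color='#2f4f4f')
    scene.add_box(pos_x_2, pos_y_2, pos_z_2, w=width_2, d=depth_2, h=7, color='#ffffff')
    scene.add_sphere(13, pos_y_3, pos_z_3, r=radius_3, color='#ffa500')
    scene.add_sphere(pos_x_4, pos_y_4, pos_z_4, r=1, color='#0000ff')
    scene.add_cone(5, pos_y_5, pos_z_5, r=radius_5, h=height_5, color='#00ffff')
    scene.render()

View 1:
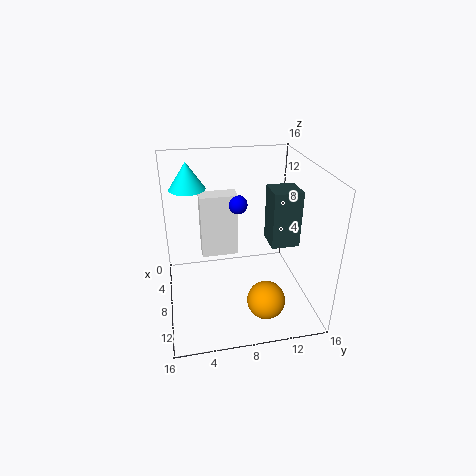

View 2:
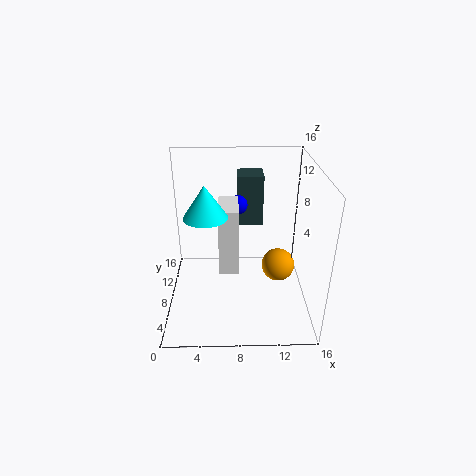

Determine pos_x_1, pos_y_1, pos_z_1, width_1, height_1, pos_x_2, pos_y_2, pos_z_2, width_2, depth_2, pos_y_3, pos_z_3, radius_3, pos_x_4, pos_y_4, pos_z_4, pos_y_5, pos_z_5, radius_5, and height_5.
pos_x_1 = 8
pos_y_1 = 11
pos_z_1 = 8
width_1 = 3
height_1 = 6
pos_x_2 = 6
pos_y_2 = 4
pos_z_2 = 6
width_2 = 2
depth_2 = 4
pos_y_3 = 10
pos_z_3 = 3
radius_3 = 2
pos_x_4 = 8
pos_y_4 = 8
pos_z_4 = 12
pos_y_5 = 3
pos_z_5 = 13
radius_5 = 2
height_5 = 3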